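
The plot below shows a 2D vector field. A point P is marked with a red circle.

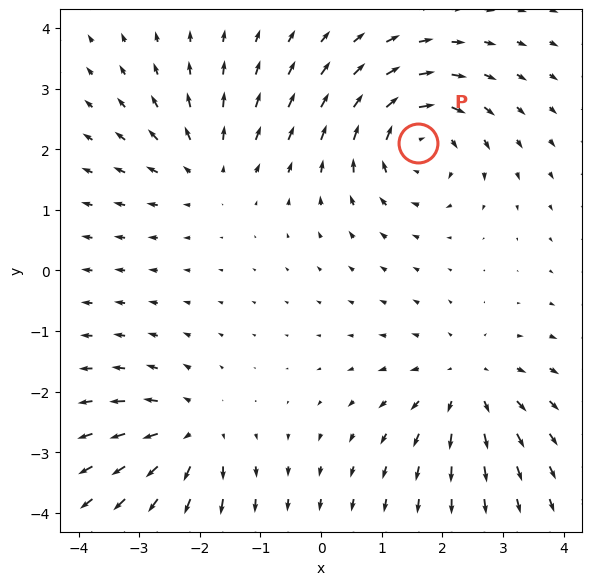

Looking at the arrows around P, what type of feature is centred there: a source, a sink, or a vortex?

At P (1.6, 2.1) the arrows circulate clockwise. Divergence ≈0, curl about -5 — near-zero divergence with nonzero curl is a vortex.

vortex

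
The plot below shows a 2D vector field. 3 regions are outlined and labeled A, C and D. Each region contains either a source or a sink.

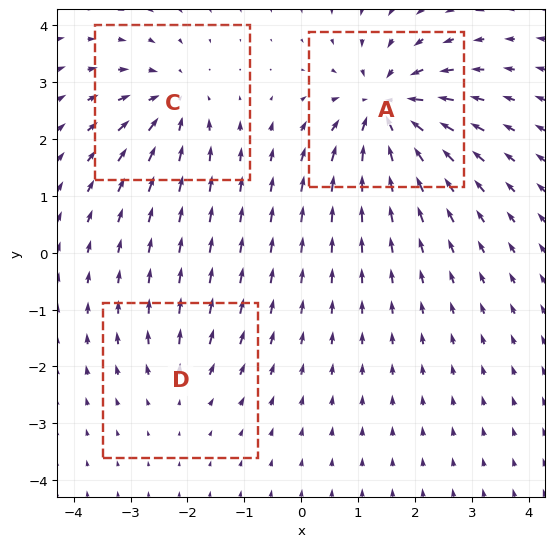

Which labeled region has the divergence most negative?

A

Divergence at each region's feature centre — A: about -6, C: about -4, D: about +2. Region A is most negative.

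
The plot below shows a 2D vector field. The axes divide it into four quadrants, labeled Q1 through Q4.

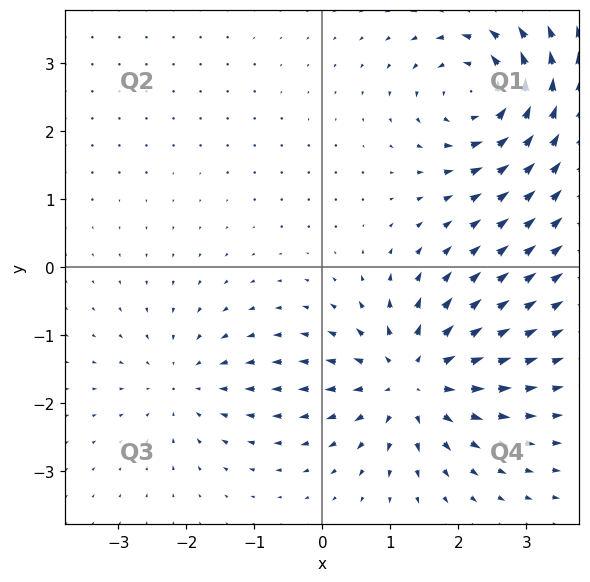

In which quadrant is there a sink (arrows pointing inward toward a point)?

Q3

The sink sits at approximately (-2.0, -1.7), which lies in quadrant Q3. The divergence there is about -3, negative as expected for a sink.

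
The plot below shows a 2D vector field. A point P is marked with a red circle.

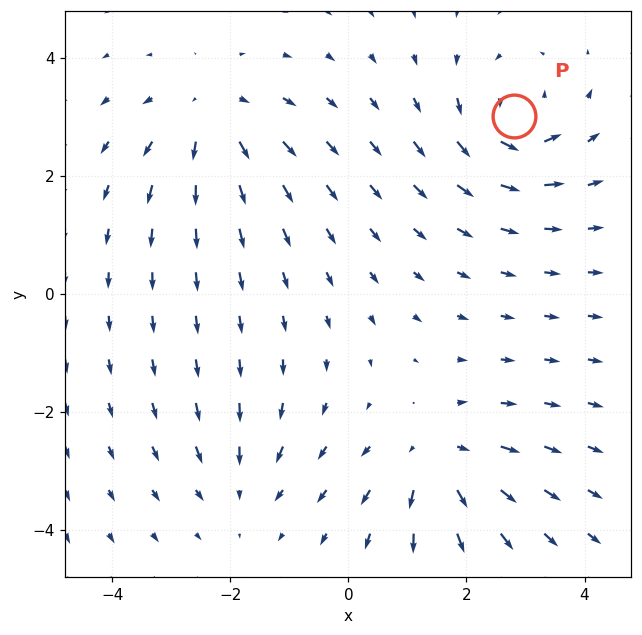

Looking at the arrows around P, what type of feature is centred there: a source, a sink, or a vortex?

vortex

At P (2.8, 3.0) the arrows circulate counterclockwise. Divergence ≈0, curl about +5 — near-zero divergence with nonzero curl is a vortex.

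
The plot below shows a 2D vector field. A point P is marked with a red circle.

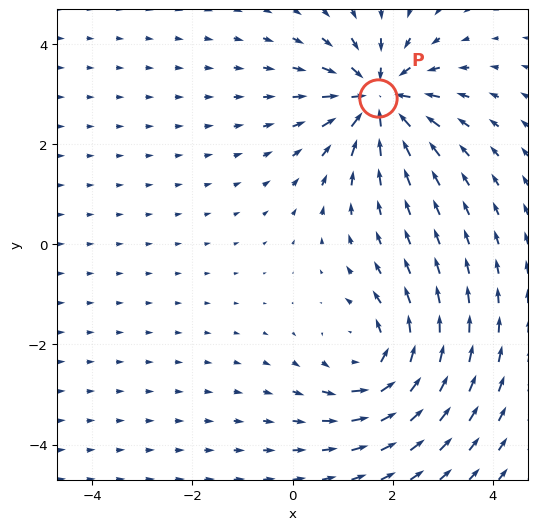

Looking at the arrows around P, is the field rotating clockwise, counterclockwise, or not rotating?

Near P at (1.7, 2.9) the arrows show no circulation. The curl there is ≈0.

not rotating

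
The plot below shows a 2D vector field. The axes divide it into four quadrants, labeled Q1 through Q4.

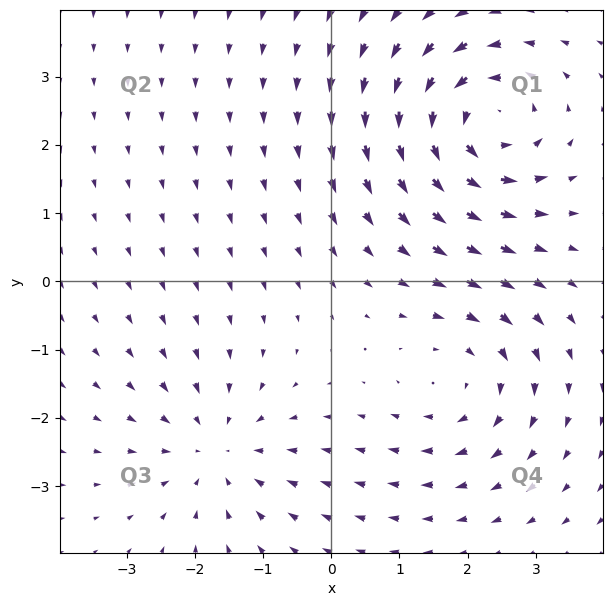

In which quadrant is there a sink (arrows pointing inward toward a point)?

Q3

The sink sits at approximately (-1.7, -2.5), which lies in quadrant Q3. The divergence there is about -3, negative as expected for a sink.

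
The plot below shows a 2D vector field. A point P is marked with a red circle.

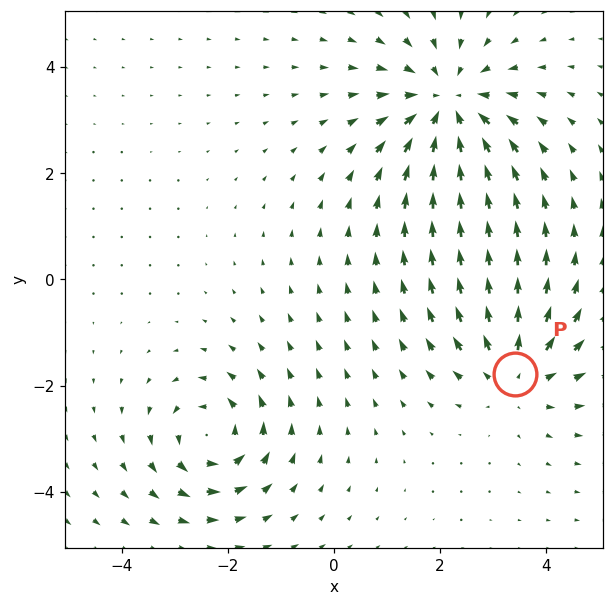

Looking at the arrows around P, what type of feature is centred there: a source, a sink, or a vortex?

At P (3.4, -1.8) the arrows spread outward. Divergence about +3, curl ≈0 — positive divergence with near-zero curl is a source.

source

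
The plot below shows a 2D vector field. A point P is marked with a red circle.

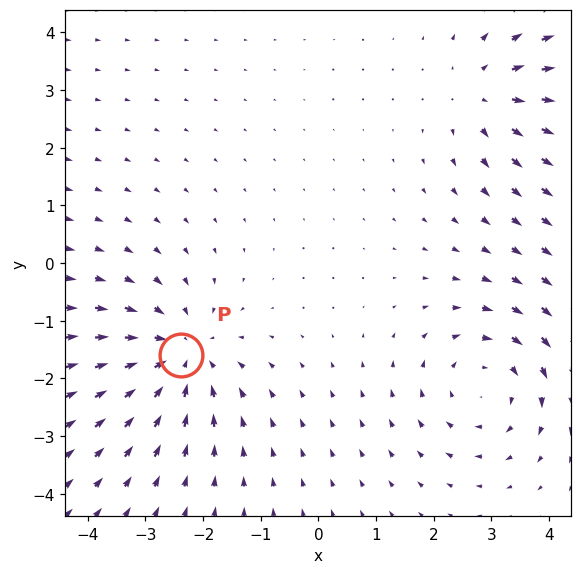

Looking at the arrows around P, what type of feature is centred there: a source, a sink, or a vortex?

sink

At P (-2.4, -1.6) the arrows converge inward. Divergence about -5, curl ≈0 — negative divergence with near-zero curl is a sink.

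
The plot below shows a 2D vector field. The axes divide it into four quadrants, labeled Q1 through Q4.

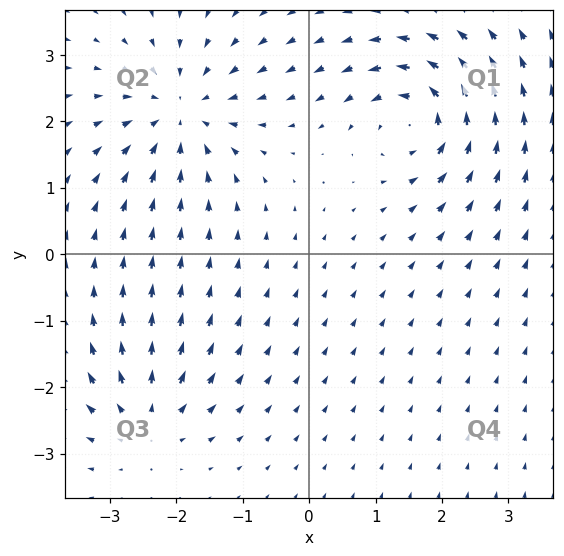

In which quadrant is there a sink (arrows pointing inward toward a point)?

Q2

The sink sits at approximately (-1.9, 2.1), which lies in quadrant Q2. The divergence there is about -5, negative as expected for a sink.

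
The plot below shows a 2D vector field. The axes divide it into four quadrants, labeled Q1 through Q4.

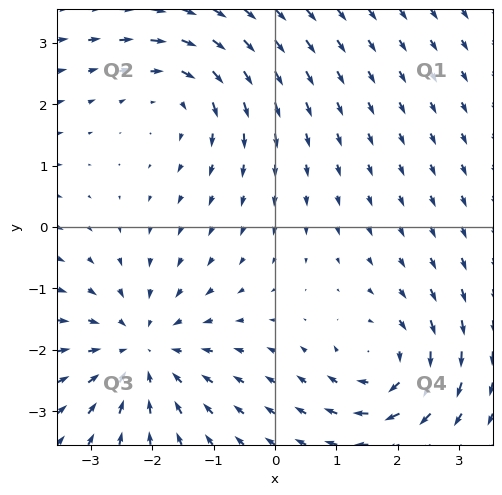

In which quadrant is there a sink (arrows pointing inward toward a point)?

Q3

The sink sits at approximately (-2.2, -2.0), which lies in quadrant Q3. The divergence there is about -3, negative as expected for a sink.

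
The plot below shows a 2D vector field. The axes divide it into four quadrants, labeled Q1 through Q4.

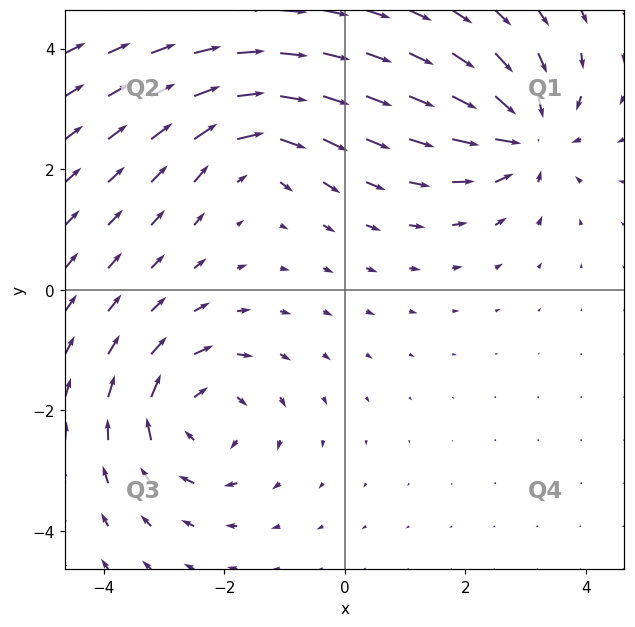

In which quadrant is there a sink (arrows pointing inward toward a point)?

Q1

The sink sits at approximately (3.0, 2.6), which lies in quadrant Q1. The divergence there is about -6, negative as expected for a sink.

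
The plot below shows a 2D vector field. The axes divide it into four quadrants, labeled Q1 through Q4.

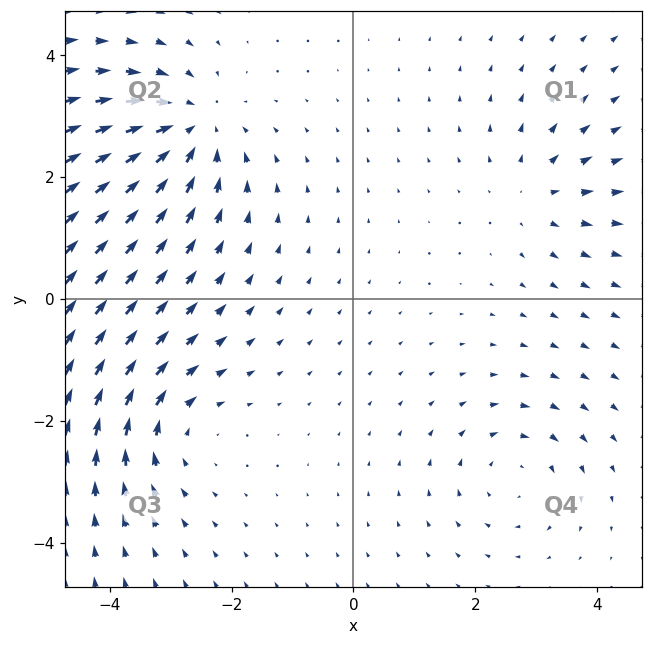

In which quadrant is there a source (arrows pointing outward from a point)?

The source sits at approximately (3.0, 1.7), which lies in quadrant Q1. The divergence there is about +3, positive as expected for a source.

Q1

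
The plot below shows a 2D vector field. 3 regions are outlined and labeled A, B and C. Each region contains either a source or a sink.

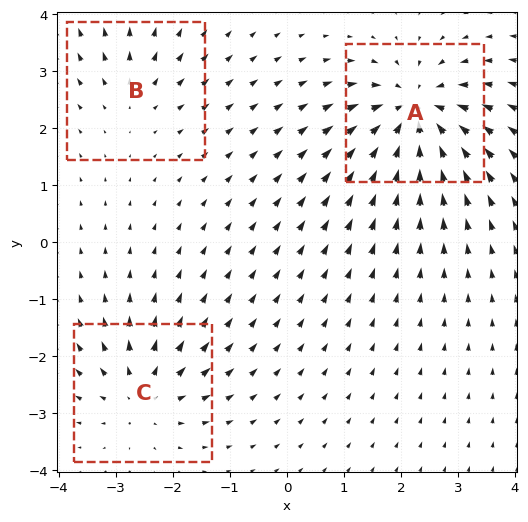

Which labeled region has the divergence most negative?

Divergence at each region's feature centre — A: about -6, B: about +2, C: about +4. Region A is most negative.

A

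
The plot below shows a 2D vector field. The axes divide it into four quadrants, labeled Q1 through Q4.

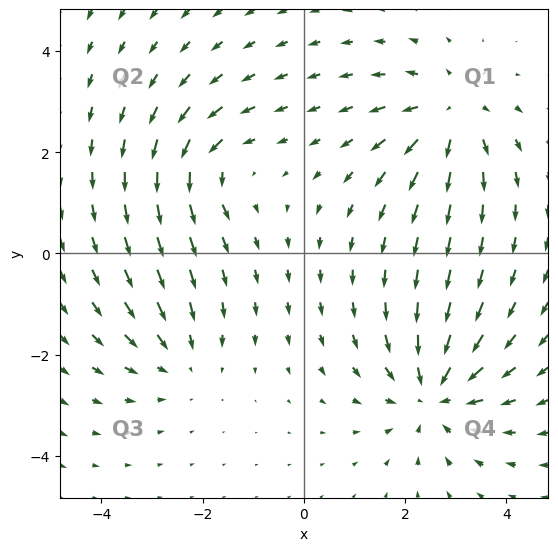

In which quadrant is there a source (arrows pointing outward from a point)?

Q1

The source sits at approximately (2.9, 2.8), which lies in quadrant Q1. The divergence there is about +4, positive as expected for a source.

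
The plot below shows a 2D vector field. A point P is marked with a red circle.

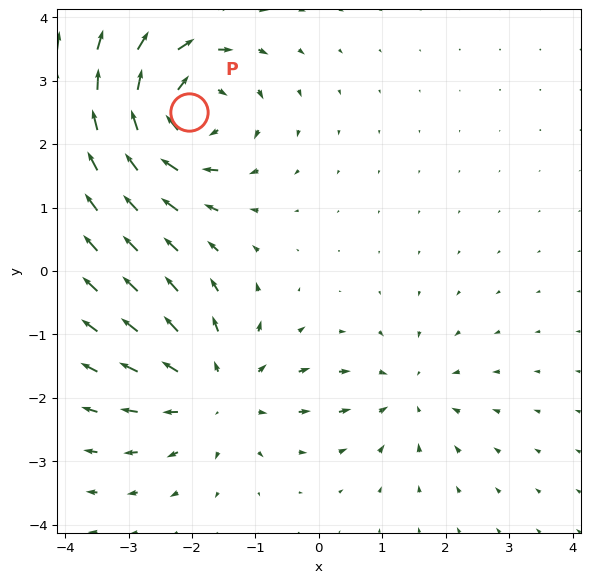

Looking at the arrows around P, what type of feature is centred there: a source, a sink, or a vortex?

At P (-2.0, 2.5) the arrows circulate clockwise. Divergence ≈0, curl about -6 — near-zero divergence with nonzero curl is a vortex.

vortex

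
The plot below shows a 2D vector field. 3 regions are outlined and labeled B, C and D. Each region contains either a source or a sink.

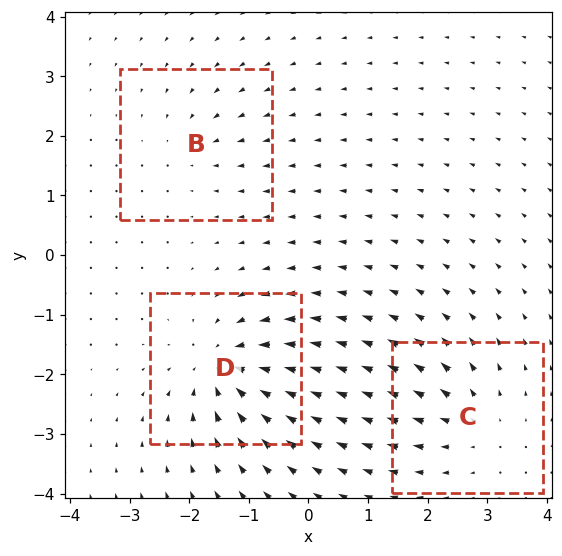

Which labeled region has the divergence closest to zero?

B

Divergence at each region's feature centre — B: about -2, C: about +4, D: about -6. Region B is closest to zero.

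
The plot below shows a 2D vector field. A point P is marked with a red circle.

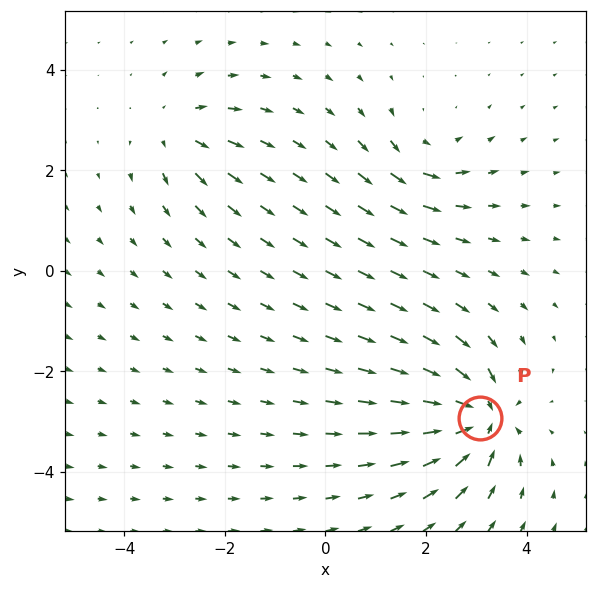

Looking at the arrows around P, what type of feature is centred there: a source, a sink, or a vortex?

At P (3.1, -2.9) the arrows converge inward. Divergence about -6, curl ≈0 — negative divergence with near-zero curl is a sink.

sink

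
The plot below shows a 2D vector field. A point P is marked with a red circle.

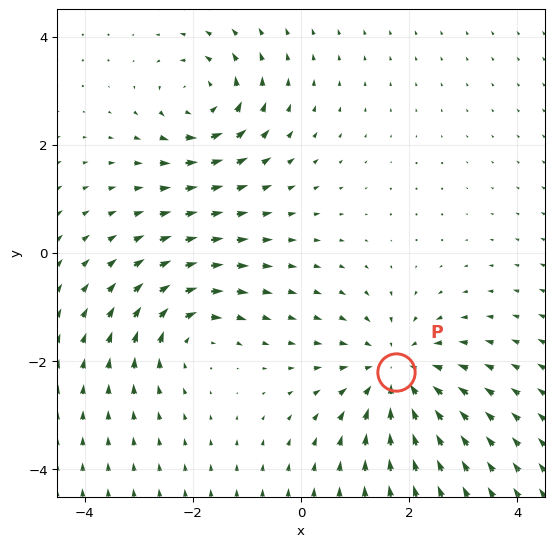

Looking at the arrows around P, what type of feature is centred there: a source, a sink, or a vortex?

sink

At P (1.8, -2.2) the arrows converge inward. Divergence about -3, curl ≈0 — negative divergence with near-zero curl is a sink.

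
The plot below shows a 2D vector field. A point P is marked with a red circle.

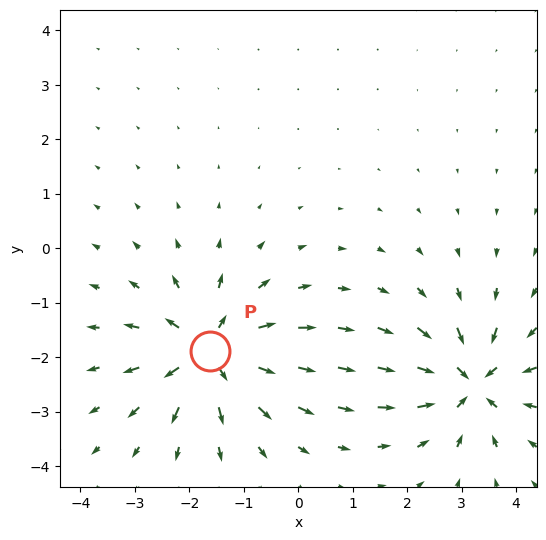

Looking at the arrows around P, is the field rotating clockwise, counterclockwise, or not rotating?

Near P at (-1.6, -1.9) the arrows show no circulation. The curl there is ≈0.

not rotating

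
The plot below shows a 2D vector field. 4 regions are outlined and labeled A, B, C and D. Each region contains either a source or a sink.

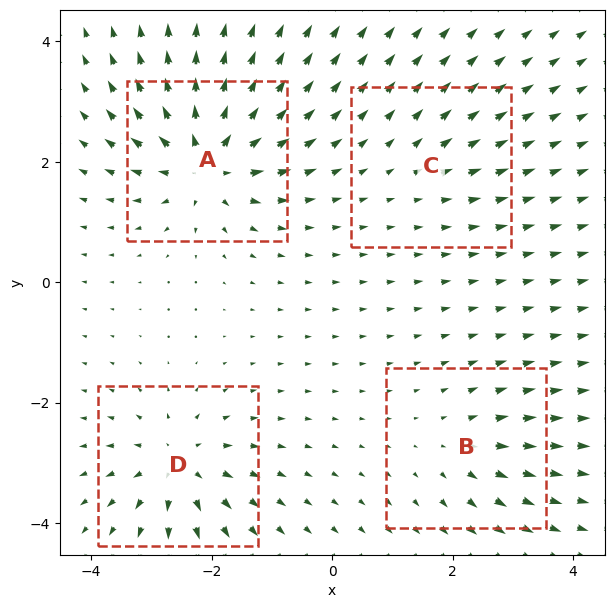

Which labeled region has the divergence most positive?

A

Divergence at each region's feature centre — A: about +9, B: about +4, C: about +2, D: about +7. Region A is most positive.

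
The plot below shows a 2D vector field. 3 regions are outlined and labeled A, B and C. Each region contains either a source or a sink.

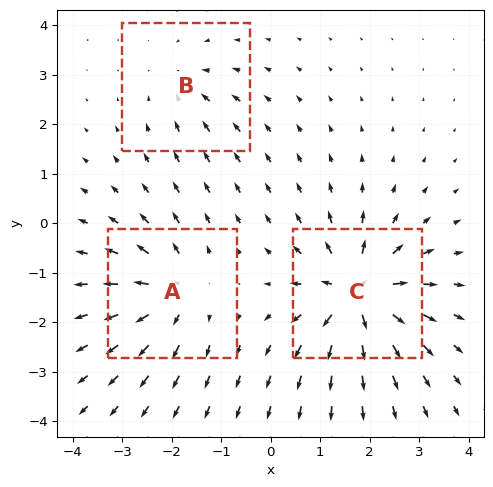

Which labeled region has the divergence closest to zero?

B

Divergence at each region's feature centre — A: about +4, B: about -2, C: about +6. Region B is closest to zero.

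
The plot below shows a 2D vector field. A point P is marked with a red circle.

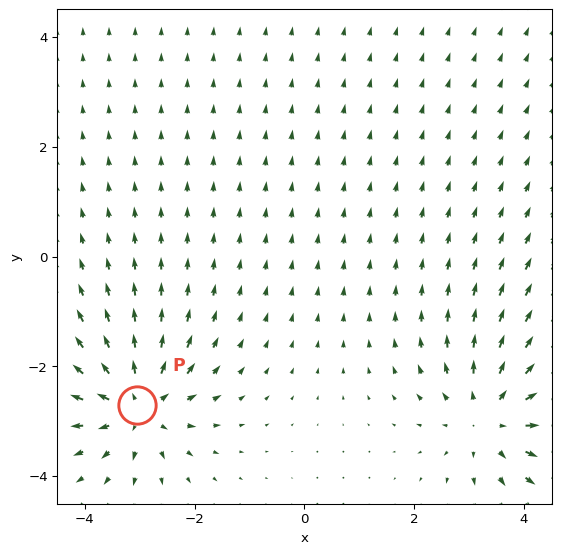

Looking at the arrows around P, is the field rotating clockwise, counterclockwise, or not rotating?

Near P at (-3.0, -2.7) the arrows show no circulation. The curl there is ≈0.

not rotating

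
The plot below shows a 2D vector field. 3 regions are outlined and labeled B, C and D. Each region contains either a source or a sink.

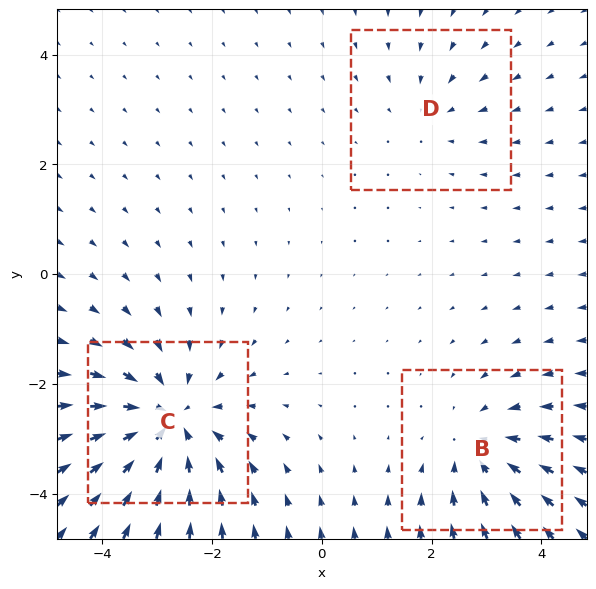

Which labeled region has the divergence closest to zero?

Divergence at each region's feature centre — B: about -3, C: about -5, D: about -2. Region D is closest to zero.

D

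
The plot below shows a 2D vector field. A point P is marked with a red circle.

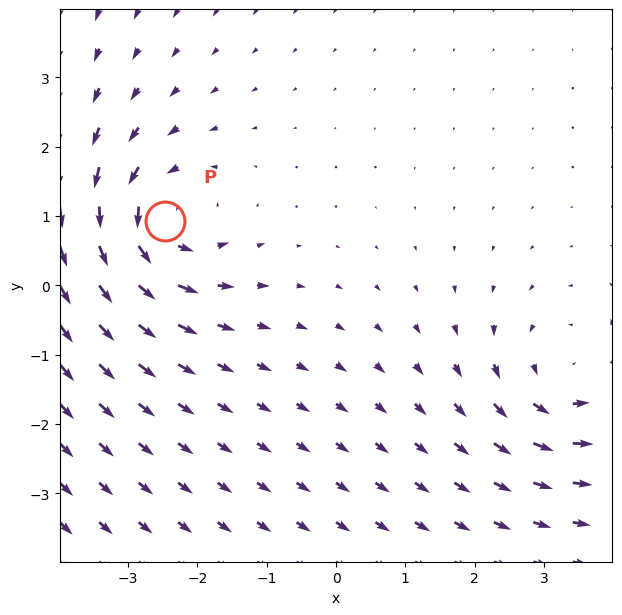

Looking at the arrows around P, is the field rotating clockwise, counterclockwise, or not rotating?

counterclockwise

Near P at (-2.5, 0.9) the arrows circulate counterclockwise. The curl (z-component) there is about +4; positive curl means counterclockwise rotation.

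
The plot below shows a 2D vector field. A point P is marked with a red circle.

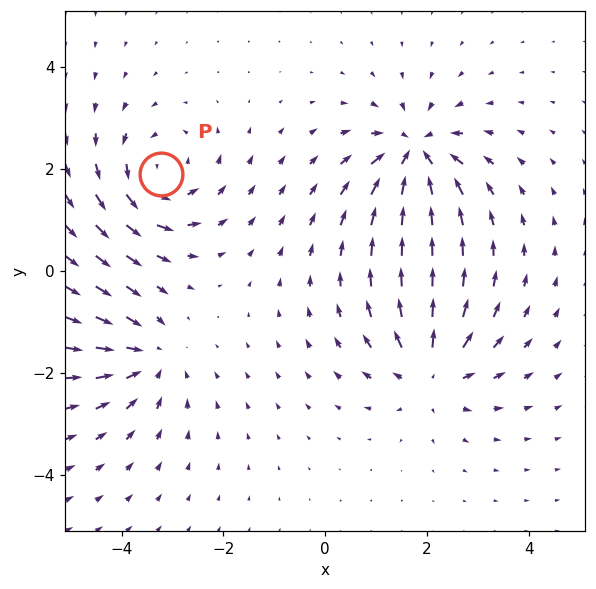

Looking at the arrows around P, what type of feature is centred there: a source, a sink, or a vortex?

vortex

At P (-3.2, 1.9) the arrows circulate counterclockwise. Divergence ≈0, curl about +4 — near-zero divergence with nonzero curl is a vortex.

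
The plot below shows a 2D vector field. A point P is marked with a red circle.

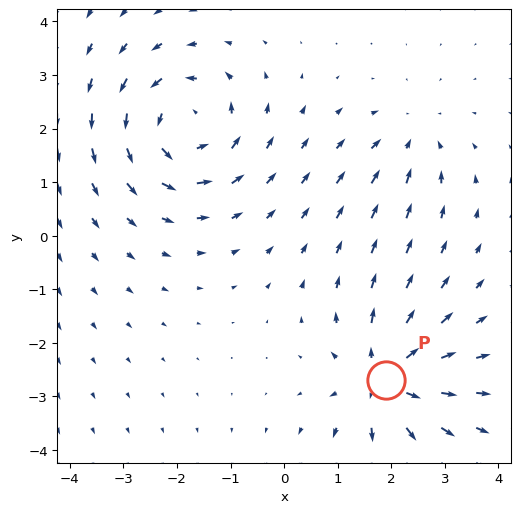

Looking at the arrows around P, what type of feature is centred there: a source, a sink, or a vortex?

source

At P (1.9, -2.7) the arrows spread outward. Divergence about +5, curl ≈0 — positive divergence with near-zero curl is a source.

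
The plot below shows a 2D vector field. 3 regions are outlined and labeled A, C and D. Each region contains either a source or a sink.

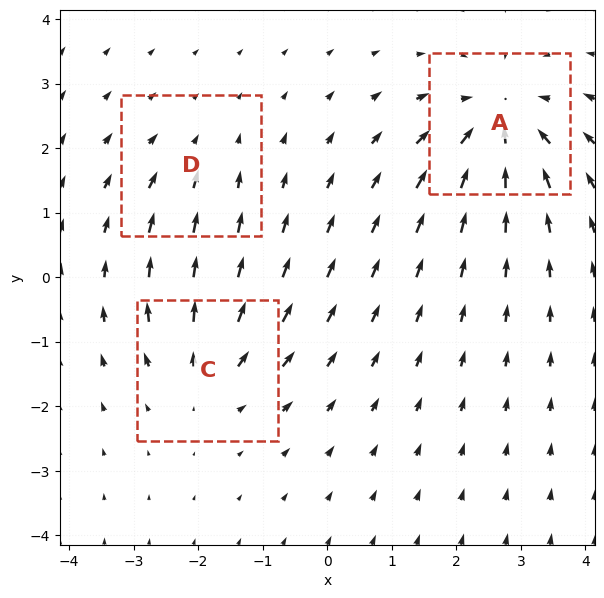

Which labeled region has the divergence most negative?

Divergence at each region's feature centre — A: about -5, C: about +3, D: about -2. Region A is most negative.

A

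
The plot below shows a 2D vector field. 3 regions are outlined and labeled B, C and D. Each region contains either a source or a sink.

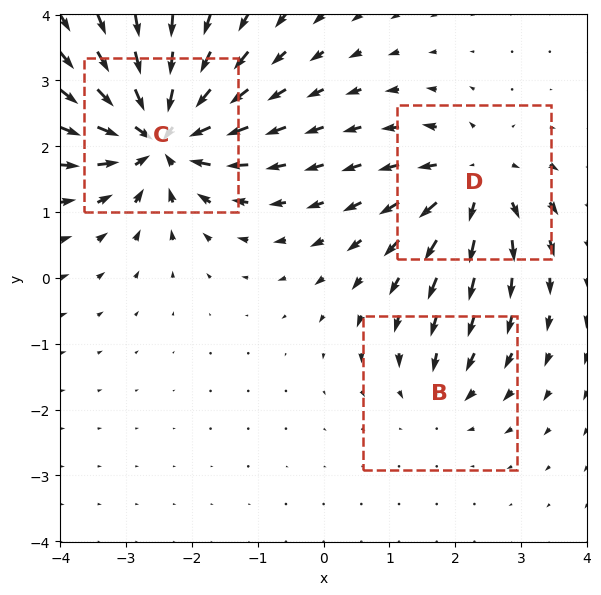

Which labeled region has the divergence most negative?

Divergence at each region's feature centre — B: about -2, C: about -6, D: about +4. Region C is most negative.

C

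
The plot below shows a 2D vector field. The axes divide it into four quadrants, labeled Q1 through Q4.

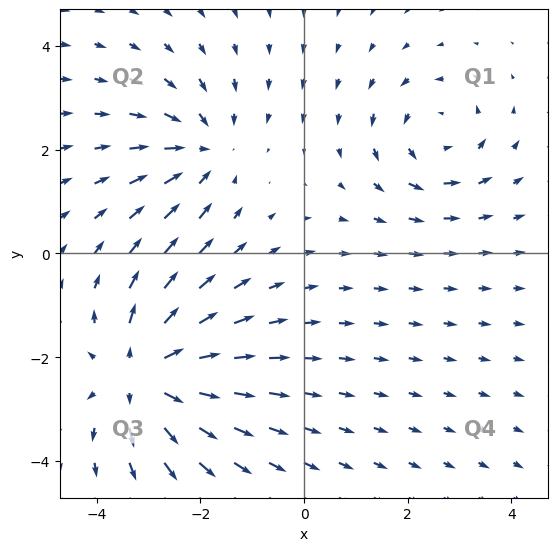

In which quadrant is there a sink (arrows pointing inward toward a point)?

Q2

The sink sits at approximately (-1.9, 2.0), which lies in quadrant Q2. The divergence there is about -3, negative as expected for a sink.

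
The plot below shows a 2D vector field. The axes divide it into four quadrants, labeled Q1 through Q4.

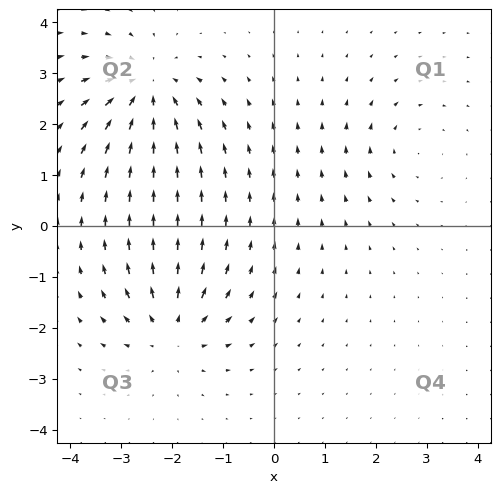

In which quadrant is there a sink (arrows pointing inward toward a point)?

Q2

The sink sits at approximately (-2.5, 2.7), which lies in quadrant Q2. The divergence there is about -5, negative as expected for a sink.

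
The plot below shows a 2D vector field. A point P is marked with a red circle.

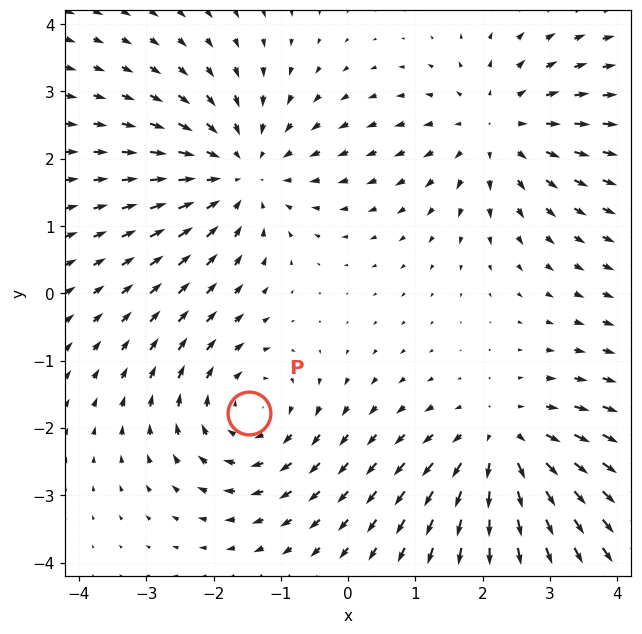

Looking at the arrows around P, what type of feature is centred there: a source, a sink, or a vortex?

vortex

At P (-1.5, -1.8) the arrows circulate clockwise. Divergence ≈0, curl about -4 — near-zero divergence with nonzero curl is a vortex.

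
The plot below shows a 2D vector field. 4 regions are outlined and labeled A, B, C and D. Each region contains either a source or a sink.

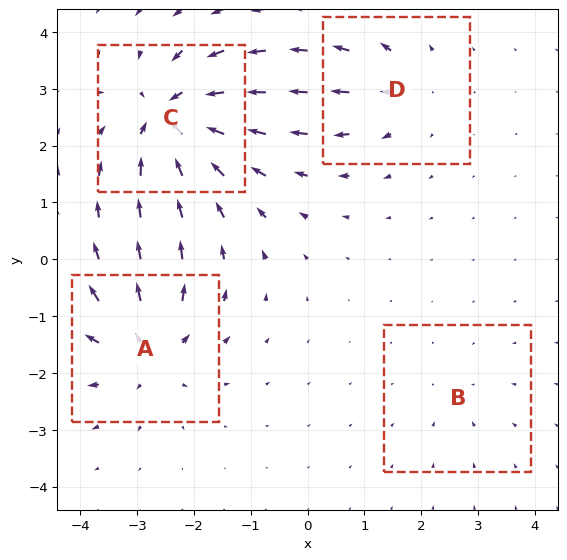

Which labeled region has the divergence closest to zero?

Divergence at each region's feature centre — A: about +6, B: about -2, C: about -8, D: about +4. Region B is closest to zero.

B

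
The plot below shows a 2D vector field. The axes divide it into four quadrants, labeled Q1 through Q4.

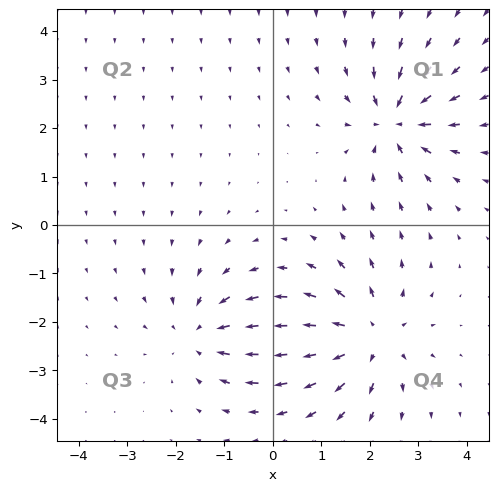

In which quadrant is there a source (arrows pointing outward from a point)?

Q4

The source sits at approximately (2.0, -2.3), which lies in quadrant Q4. The divergence there is about +4, positive as expected for a source.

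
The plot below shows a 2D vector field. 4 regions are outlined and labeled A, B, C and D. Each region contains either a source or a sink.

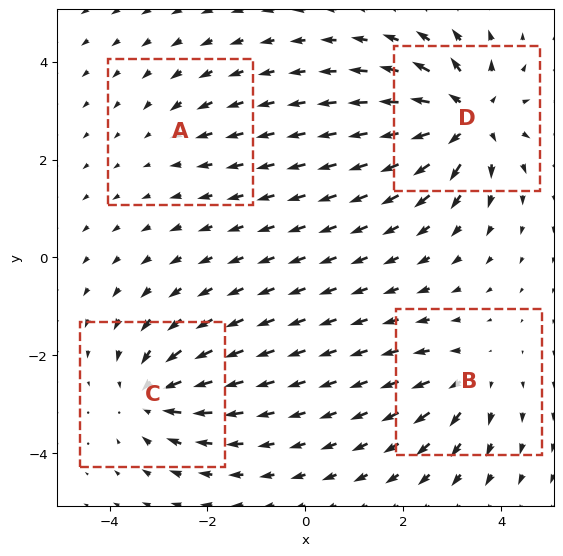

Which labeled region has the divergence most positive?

D

Divergence at each region's feature centre — A: about -2, B: about +4, C: about -5, D: about +7. Region D is most positive.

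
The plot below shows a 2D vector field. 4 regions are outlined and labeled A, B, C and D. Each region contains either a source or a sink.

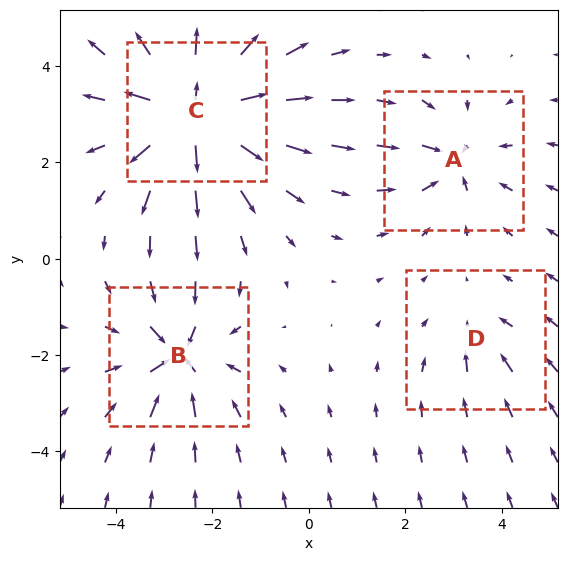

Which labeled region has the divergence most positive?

C

Divergence at each region's feature centre — A: about -4, B: about -6, C: about +9, D: about -2. Region C is most positive.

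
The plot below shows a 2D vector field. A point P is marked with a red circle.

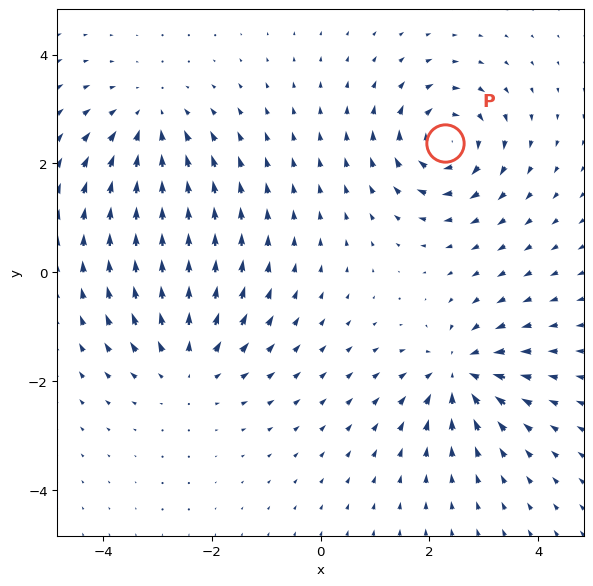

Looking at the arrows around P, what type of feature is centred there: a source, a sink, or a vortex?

At P (2.3, 2.4) the arrows circulate clockwise. Divergence ≈0, curl about -6 — near-zero divergence with nonzero curl is a vortex.

vortex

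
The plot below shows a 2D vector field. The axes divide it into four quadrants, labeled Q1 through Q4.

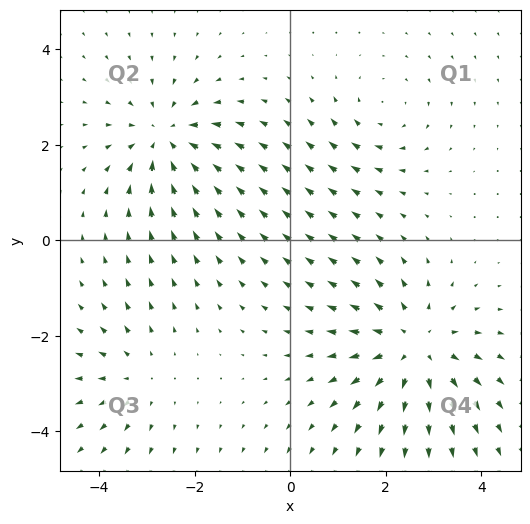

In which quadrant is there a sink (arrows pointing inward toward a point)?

The sink sits at approximately (-2.6, 2.1), which lies in quadrant Q2. The divergence there is about -4, negative as expected for a sink.

Q2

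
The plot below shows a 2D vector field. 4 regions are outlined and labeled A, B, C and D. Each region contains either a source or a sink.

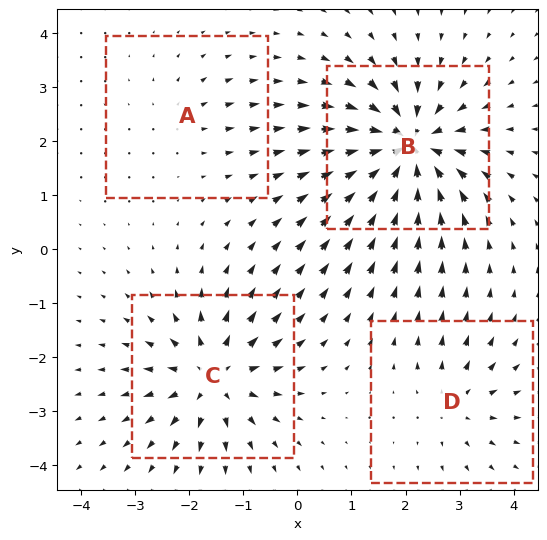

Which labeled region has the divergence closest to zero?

A

Divergence at each region's feature centre — A: about +2, B: about -9, C: about +7, D: about +4. Region A is closest to zero.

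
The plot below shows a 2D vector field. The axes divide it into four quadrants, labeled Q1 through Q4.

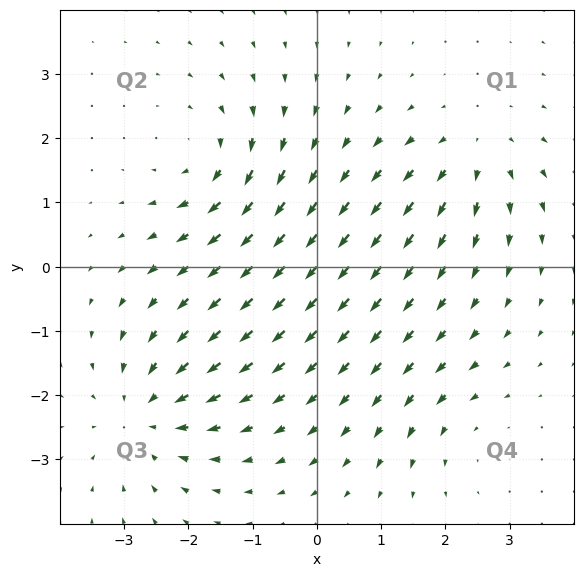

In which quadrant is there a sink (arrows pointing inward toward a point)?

Q3

The sink sits at approximately (-2.7, -2.3), which lies in quadrant Q3. The divergence there is about -4, negative as expected for a sink.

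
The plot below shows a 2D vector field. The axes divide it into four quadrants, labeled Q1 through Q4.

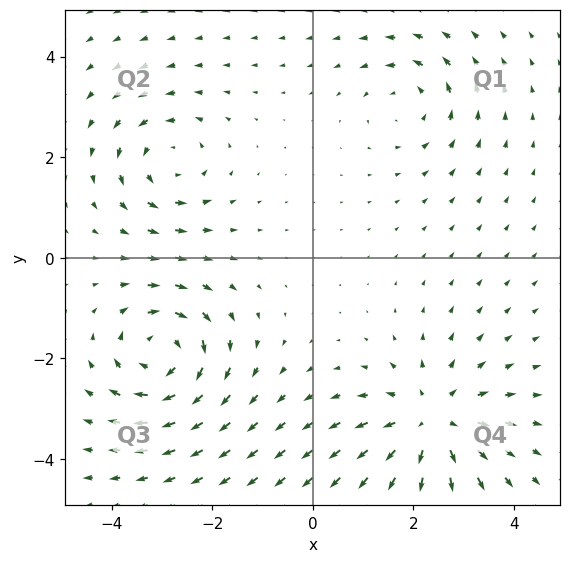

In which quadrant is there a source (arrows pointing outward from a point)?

The source sits at approximately (2.4, -3.3), which lies in quadrant Q4. The divergence there is about +4, positive as expected for a source.

Q4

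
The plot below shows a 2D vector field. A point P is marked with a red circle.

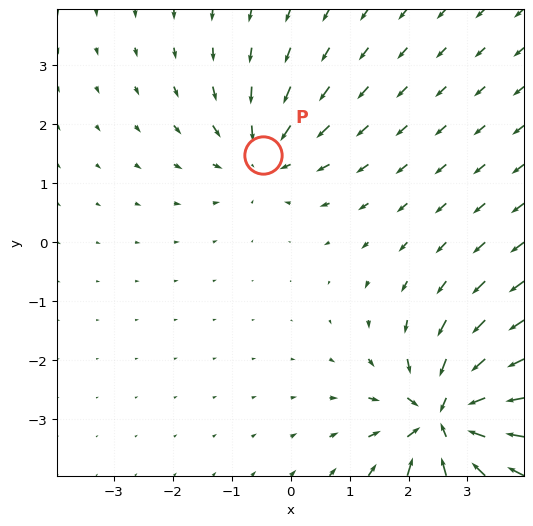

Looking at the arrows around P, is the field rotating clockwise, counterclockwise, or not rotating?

not rotating

Near P at (-0.5, 1.5) the arrows show no circulation. The curl there is ≈0.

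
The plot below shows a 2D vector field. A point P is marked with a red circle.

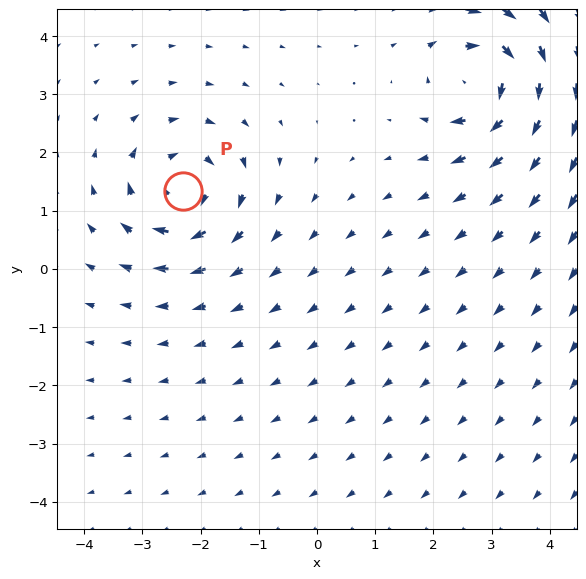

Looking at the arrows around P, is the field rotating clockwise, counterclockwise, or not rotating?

clockwise

Near P at (-2.3, 1.3) the arrows circulate clockwise. The curl (z-component) there is about -4; negative curl means clockwise rotation.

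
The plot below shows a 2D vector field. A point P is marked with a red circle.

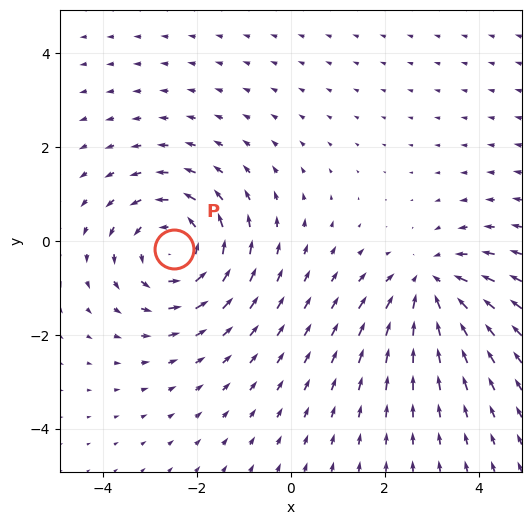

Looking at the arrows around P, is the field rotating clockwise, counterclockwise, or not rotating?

Near P at (-2.5, -0.2) the arrows circulate counterclockwise. The curl (z-component) there is about +4; positive curl means counterclockwise rotation.

counterclockwise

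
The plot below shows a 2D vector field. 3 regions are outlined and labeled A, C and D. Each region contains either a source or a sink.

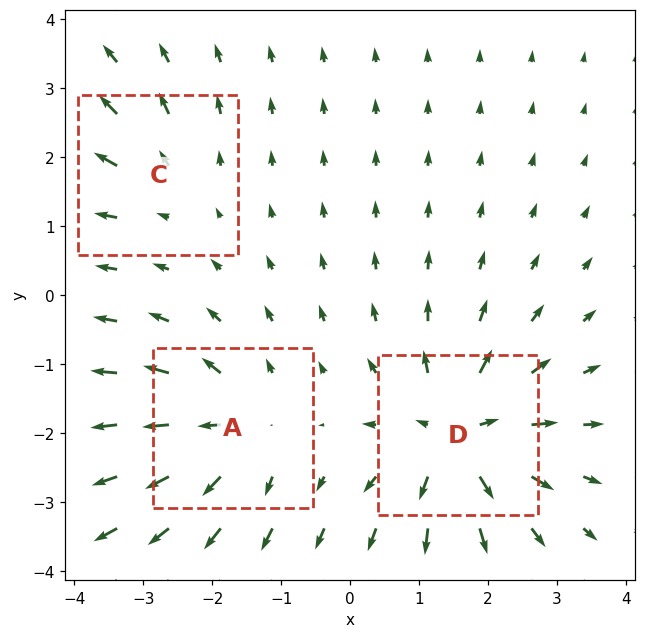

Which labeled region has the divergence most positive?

D

Divergence at each region's feature centre — A: about +4, C: about +2, D: about +5. Region D is most positive.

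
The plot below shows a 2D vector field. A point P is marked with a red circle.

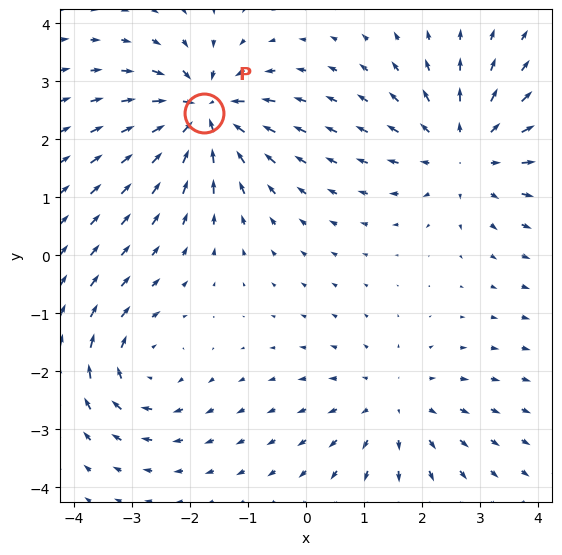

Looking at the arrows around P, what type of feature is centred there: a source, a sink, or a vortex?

At P (-1.8, 2.5) the arrows converge inward. Divergence about -6, curl ≈0 — negative divergence with near-zero curl is a sink.

sink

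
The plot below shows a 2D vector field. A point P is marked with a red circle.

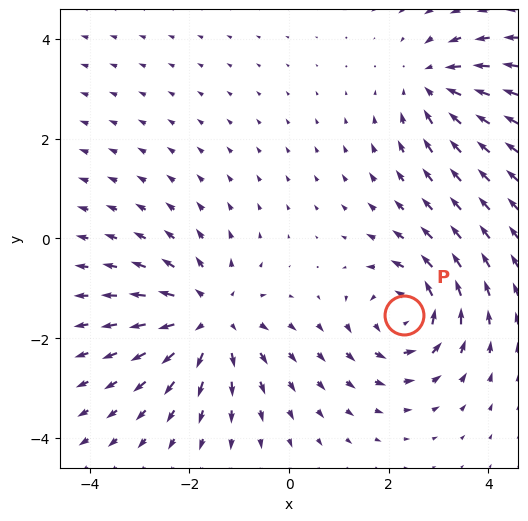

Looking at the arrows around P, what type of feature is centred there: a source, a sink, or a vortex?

vortex

At P (2.3, -1.5) the arrows circulate counterclockwise. Divergence ≈0, curl about +4 — near-zero divergence with nonzero curl is a vortex.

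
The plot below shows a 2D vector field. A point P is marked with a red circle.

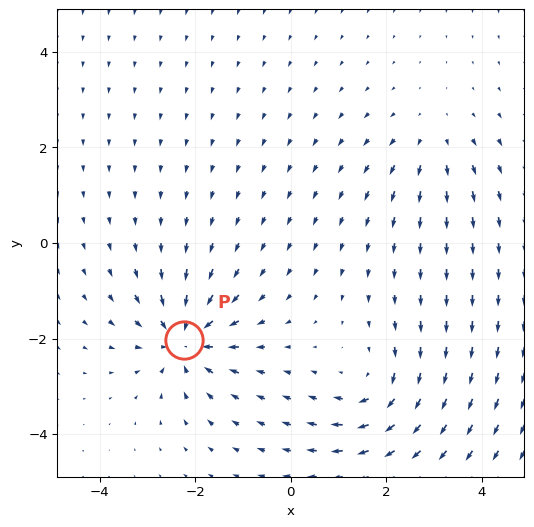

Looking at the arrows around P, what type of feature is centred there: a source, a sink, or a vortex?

sink

At P (-2.2, -2.0) the arrows converge inward. Divergence about -6, curl ≈0 — negative divergence with near-zero curl is a sink.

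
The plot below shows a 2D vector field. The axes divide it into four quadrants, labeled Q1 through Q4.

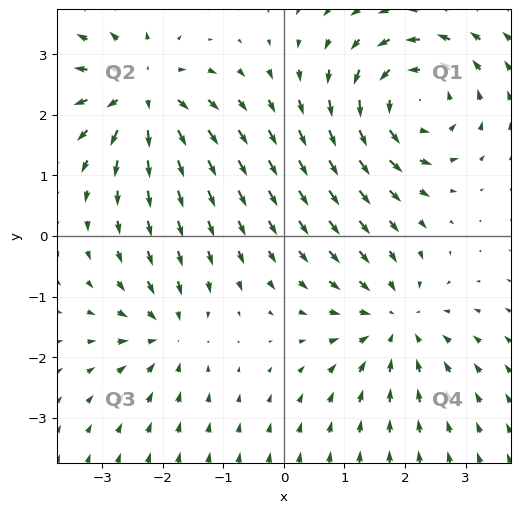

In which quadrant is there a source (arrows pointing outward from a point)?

The source sits at approximately (-2.3, 2.4), which lies in quadrant Q2. The divergence there is about +5, positive as expected for a source.

Q2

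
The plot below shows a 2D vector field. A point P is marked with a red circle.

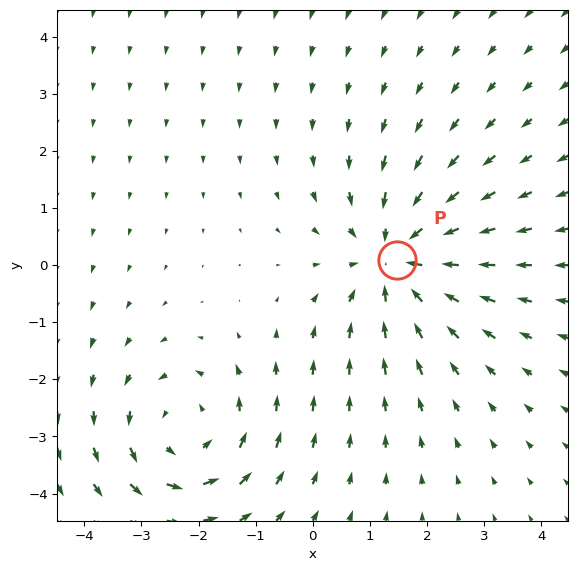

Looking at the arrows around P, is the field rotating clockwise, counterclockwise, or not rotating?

not rotating

Near P at (1.5, 0.1) the arrows show no circulation. The curl there is ≈0.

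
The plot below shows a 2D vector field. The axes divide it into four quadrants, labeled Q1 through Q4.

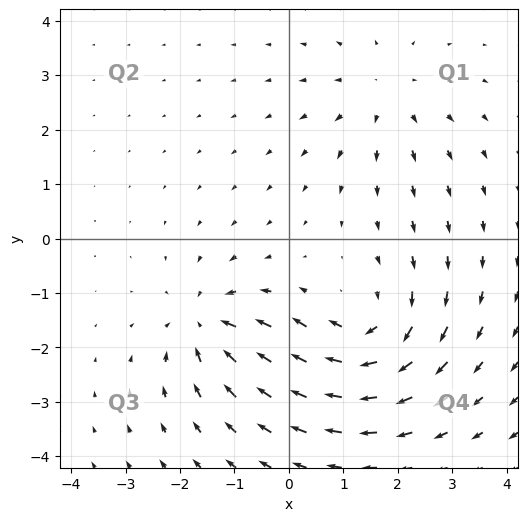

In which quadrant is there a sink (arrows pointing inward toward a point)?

Q3

The sink sits at approximately (-1.5, -1.6), which lies in quadrant Q3. The divergence there is about -4, negative as expected for a sink.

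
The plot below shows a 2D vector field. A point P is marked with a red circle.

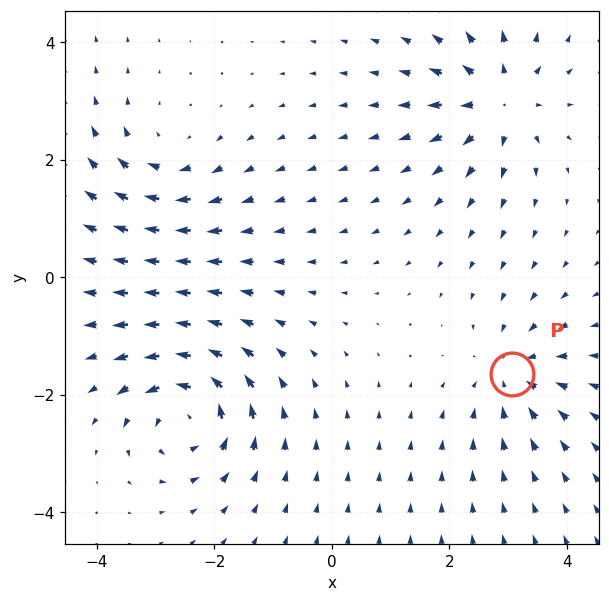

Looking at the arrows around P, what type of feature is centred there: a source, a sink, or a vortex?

sink

At P (3.1, -1.6) the arrows converge inward. Divergence about -4, curl ≈0 — negative divergence with near-zero curl is a sink.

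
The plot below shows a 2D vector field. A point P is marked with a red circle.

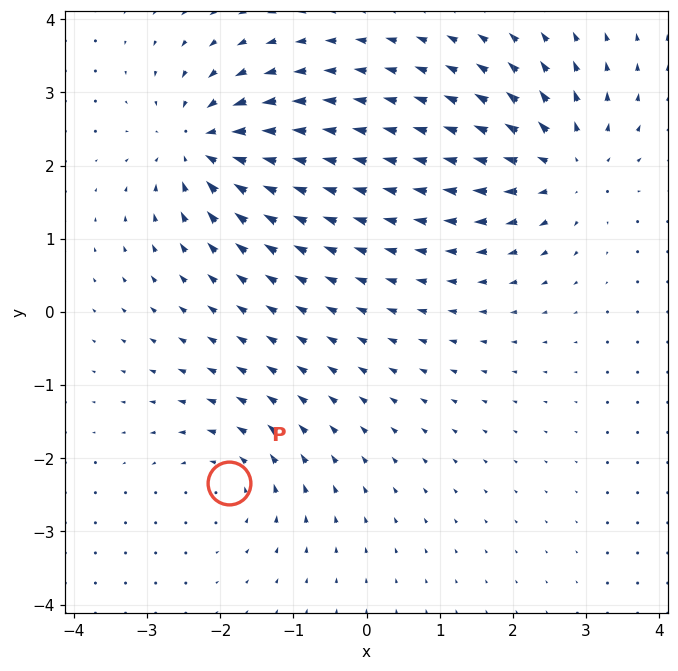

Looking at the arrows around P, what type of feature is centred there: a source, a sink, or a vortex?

vortex

At P (-1.9, -2.3) the arrows circulate counterclockwise. Divergence ≈0, curl about +4 — near-zero divergence with nonzero curl is a vortex.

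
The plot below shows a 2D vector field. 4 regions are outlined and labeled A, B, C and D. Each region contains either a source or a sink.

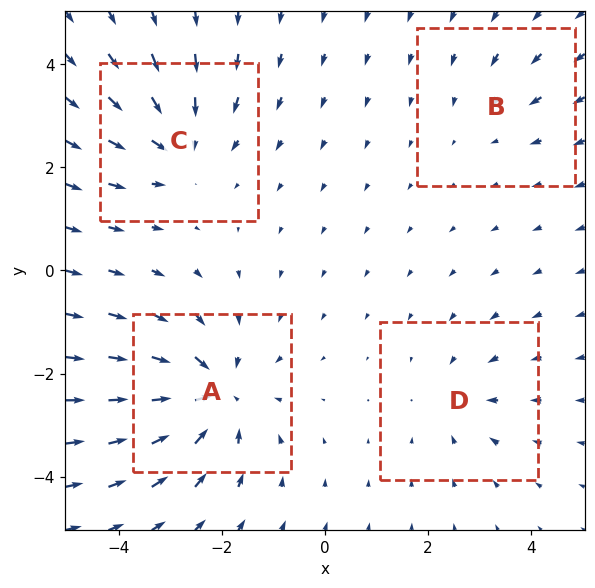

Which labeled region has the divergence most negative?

A

Divergence at each region's feature centre — A: about -6, B: about -2, C: about -4, D: about -3. Region A is most negative.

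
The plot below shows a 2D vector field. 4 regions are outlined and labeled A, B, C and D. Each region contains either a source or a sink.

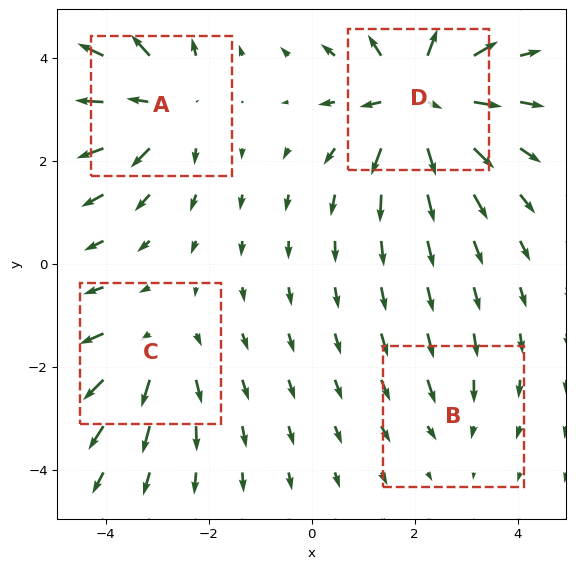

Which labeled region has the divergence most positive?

Divergence at each region's feature centre — A: about +5, B: about -2, C: about +3, D: about +7. Region D is most positive.

D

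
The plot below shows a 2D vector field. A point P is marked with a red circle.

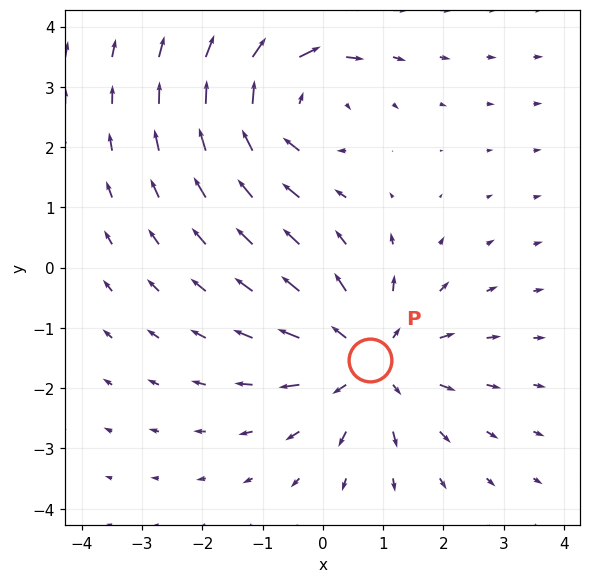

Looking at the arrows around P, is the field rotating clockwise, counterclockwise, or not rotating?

not rotating

Near P at (0.8, -1.5) the arrows show no circulation. The curl there is ≈0.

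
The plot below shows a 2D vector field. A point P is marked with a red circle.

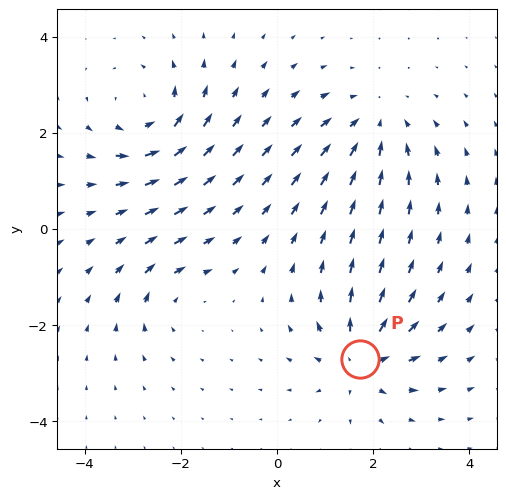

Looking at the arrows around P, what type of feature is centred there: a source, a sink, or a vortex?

At P (1.7, -2.7) the arrows spread outward. Divergence about +6, curl ≈0 — positive divergence with near-zero curl is a source.

source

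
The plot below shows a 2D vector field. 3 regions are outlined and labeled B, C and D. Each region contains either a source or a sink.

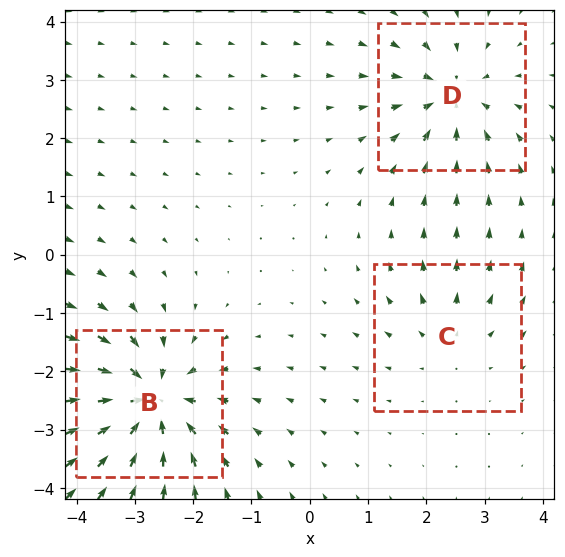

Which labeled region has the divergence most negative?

B

Divergence at each region's feature centre — B: about -6, C: about +2, D: about -4. Region B is most negative.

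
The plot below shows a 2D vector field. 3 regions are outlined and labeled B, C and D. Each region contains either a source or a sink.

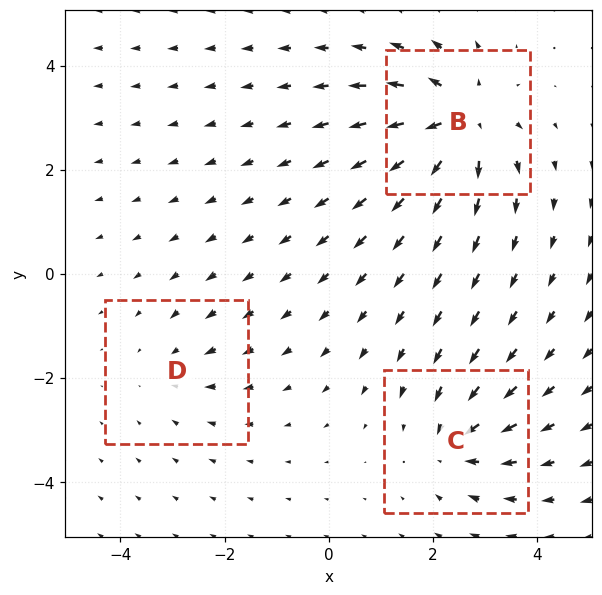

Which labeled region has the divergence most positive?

Divergence at each region's feature centre — B: about +5, C: about -3, D: about -2. Region B is most positive.

B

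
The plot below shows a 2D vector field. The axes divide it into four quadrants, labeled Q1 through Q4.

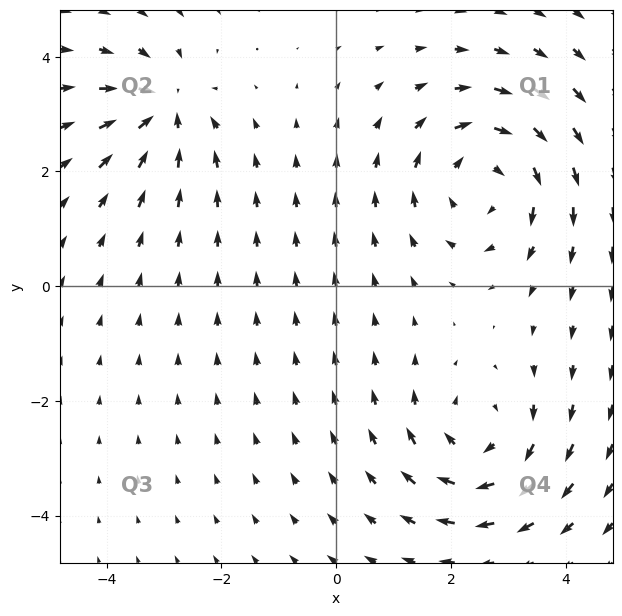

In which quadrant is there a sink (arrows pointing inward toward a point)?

The sink sits at approximately (-3.0, 3.1), which lies in quadrant Q2. The divergence there is about -5, negative as expected for a sink.

Q2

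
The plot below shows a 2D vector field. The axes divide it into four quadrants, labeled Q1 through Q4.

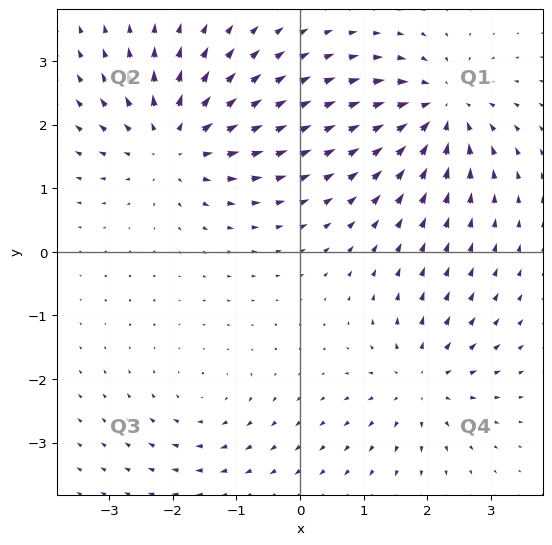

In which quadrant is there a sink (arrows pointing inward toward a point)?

The sink sits at approximately (2.2, 2.2), which lies in quadrant Q1. The divergence there is about -5, negative as expected for a sink.

Q1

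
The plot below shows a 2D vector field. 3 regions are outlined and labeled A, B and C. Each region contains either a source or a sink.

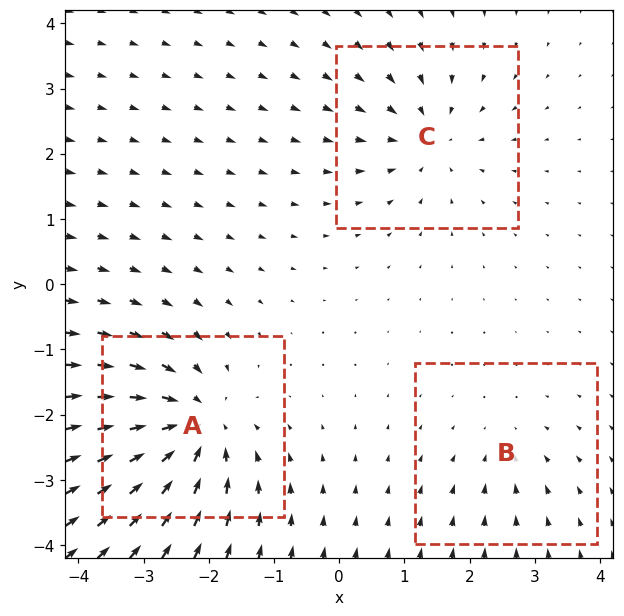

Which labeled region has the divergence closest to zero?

B

Divergence at each region's feature centre — A: about -6, B: about -2, C: about -4. Region B is closest to zero.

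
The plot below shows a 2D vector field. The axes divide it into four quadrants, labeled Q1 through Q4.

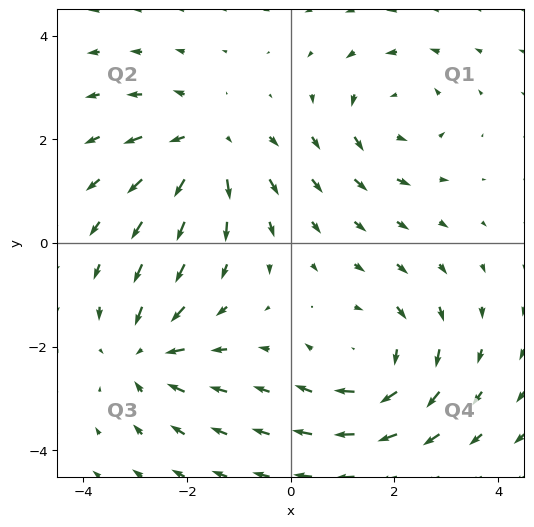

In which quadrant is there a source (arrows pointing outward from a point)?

Q2

The source sits at approximately (-1.6, 1.9), which lies in quadrant Q2. The divergence there is about +4, positive as expected for a source.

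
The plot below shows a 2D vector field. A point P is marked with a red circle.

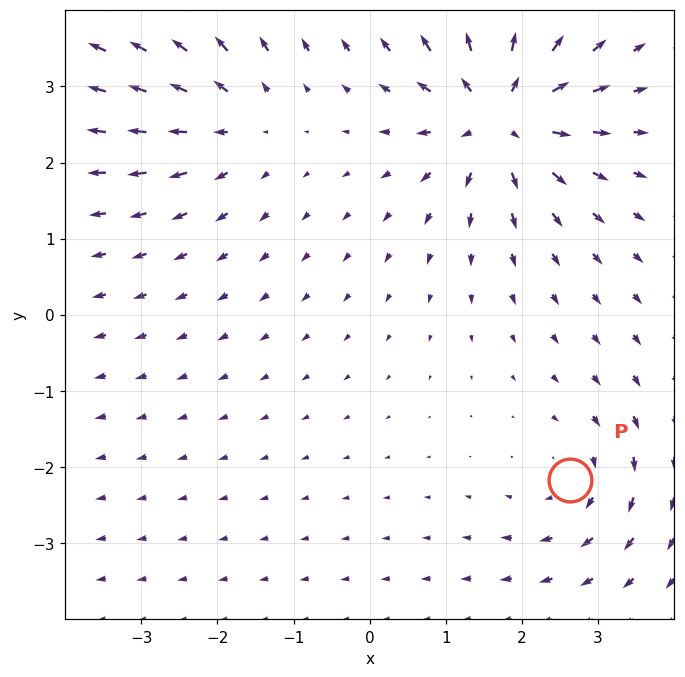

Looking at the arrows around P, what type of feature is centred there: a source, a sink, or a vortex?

At P (2.6, -2.2) the arrows circulate clockwise. Divergence ≈0, curl about -3 — near-zero divergence with nonzero curl is a vortex.

vortex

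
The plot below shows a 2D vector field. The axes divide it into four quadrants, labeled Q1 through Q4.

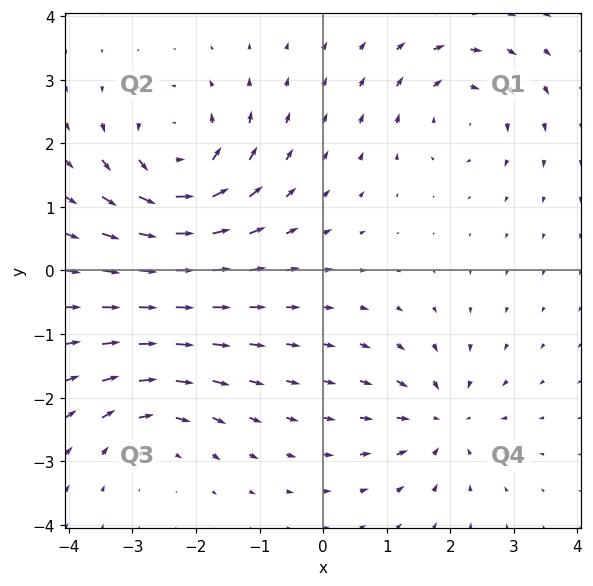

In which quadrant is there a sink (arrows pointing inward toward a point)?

The sink sits at approximately (1.9, -2.4), which lies in quadrant Q4. The divergence there is about -4, negative as expected for a sink.

Q4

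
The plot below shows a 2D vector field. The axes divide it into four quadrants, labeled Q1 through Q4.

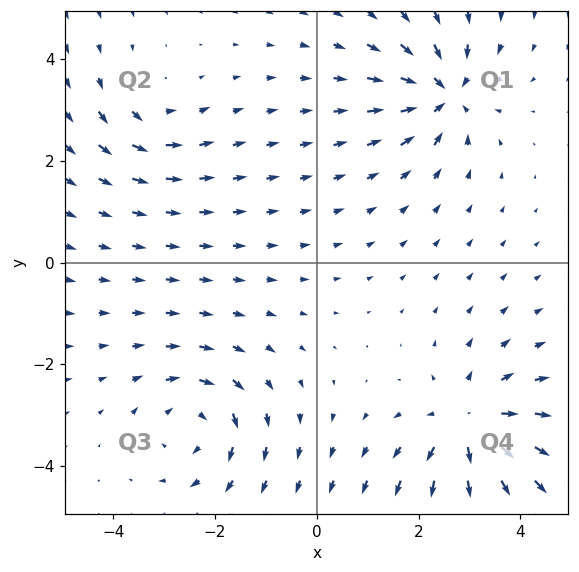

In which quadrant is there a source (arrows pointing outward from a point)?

The source sits at approximately (3.0, -3.2), which lies in quadrant Q4. The divergence there is about +5, positive as expected for a source.

Q4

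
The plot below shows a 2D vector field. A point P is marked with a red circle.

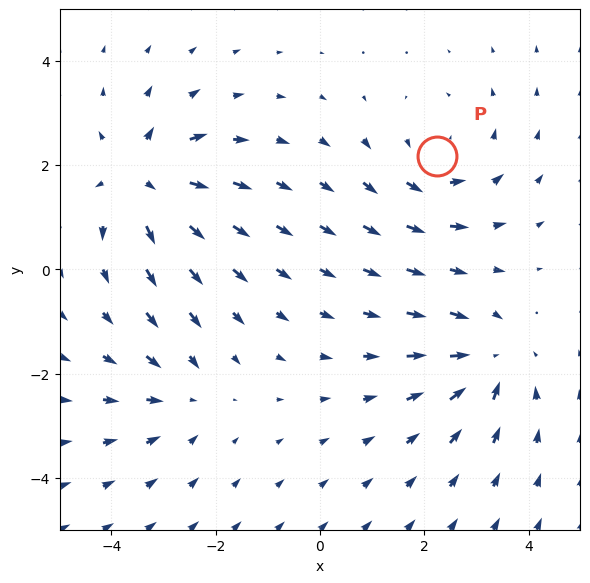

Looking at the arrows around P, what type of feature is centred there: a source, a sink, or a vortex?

vortex

At P (2.3, 2.2) the arrows circulate counterclockwise. Divergence ≈0, curl about +3 — near-zero divergence with nonzero curl is a vortex.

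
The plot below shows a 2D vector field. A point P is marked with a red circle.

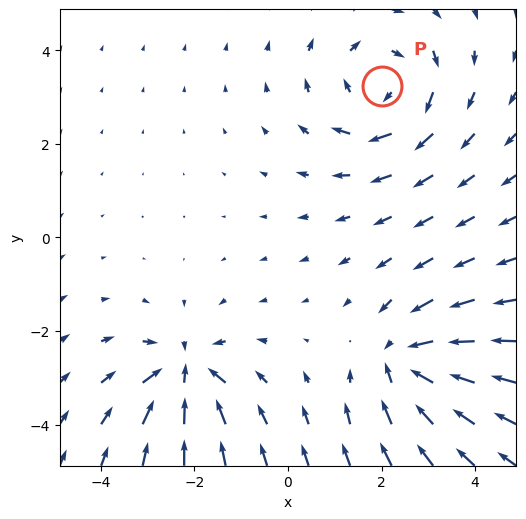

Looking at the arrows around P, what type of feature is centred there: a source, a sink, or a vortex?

At P (2.0, 3.2) the arrows circulate clockwise. Divergence ≈0, curl about -4 — near-zero divergence with nonzero curl is a vortex.

vortex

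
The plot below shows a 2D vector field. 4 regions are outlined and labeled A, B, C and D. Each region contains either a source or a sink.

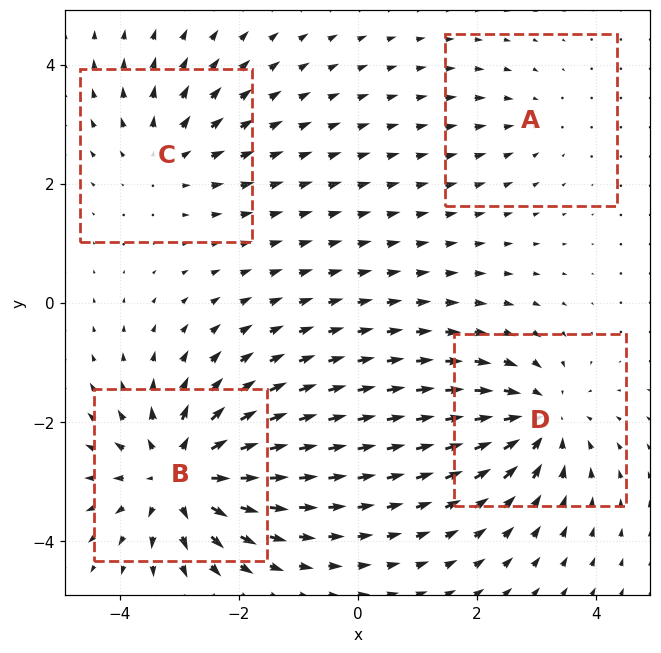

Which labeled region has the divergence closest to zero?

A

Divergence at each region's feature centre — A: about -2, B: about +7, C: about +3, D: about -5. Region A is closest to zero.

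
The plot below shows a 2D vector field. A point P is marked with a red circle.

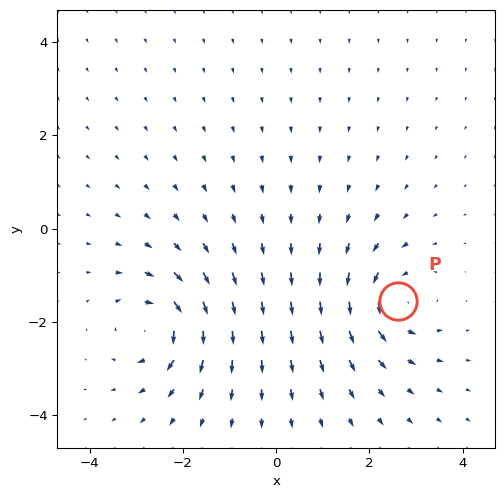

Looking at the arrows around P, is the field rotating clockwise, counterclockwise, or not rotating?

Near P at (2.6, -1.5) the arrows circulate counterclockwise. The curl (z-component) there is about +5; positive curl means counterclockwise rotation.

counterclockwise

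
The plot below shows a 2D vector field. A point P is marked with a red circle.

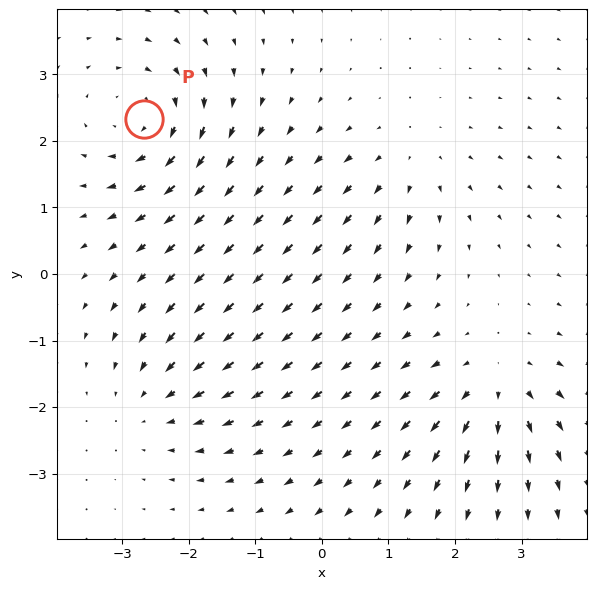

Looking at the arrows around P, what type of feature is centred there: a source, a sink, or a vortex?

vortex

At P (-2.7, 2.3) the arrows circulate clockwise. Divergence ≈0, curl about -5 — near-zero divergence with nonzero curl is a vortex.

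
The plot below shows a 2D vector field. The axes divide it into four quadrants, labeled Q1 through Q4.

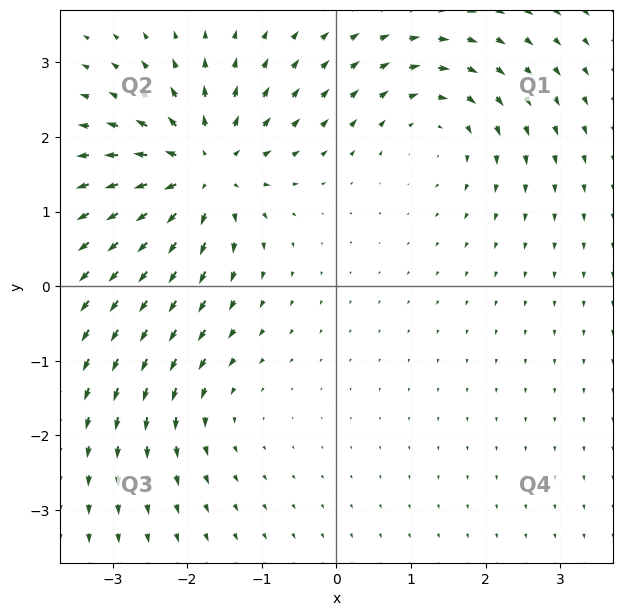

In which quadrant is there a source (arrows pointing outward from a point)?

The source sits at approximately (-1.8, 1.5), which lies in quadrant Q2. The divergence there is about +6, positive as expected for a source.

Q2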